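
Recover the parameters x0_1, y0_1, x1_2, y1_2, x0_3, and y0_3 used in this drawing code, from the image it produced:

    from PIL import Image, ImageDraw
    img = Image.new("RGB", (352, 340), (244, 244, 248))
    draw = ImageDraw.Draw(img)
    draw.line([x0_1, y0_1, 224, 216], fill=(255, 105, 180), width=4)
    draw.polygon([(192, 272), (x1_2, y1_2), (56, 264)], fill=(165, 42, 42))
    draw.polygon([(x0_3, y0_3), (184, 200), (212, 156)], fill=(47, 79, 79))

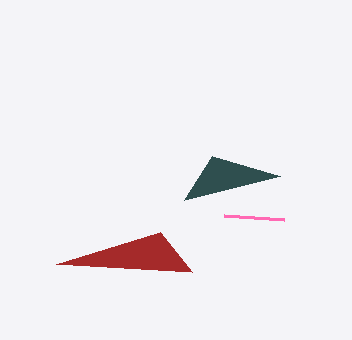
x0_1 = 284
y0_1 = 220
x1_2 = 160
y1_2 = 232
x0_3 = 280
y0_3 = 176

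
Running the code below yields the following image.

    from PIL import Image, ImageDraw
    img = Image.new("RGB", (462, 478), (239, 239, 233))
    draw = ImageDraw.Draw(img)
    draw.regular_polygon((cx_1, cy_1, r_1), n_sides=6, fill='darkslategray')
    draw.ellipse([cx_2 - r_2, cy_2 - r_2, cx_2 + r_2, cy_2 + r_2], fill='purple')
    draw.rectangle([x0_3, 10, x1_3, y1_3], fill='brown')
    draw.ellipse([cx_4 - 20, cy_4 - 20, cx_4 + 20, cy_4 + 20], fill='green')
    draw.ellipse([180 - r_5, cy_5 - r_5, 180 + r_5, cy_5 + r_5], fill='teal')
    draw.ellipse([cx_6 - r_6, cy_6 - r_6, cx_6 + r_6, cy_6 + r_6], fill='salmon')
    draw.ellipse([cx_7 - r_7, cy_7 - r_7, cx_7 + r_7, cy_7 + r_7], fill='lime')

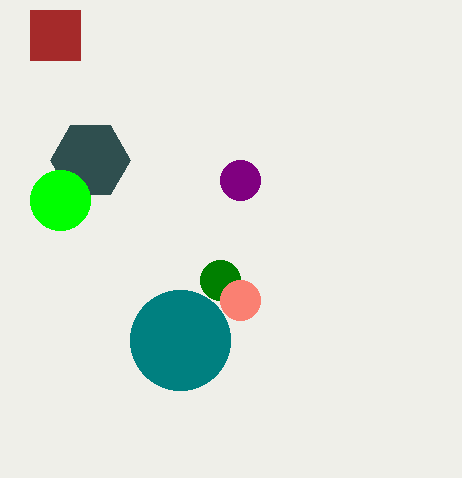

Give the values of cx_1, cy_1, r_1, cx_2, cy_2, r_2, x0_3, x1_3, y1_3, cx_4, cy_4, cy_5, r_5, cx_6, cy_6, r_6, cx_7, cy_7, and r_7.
cx_1 = 90
cy_1 = 160
r_1 = 40
cx_2 = 240
cy_2 = 180
r_2 = 20
x0_3 = 30
x1_3 = 80
y1_3 = 60
cx_4 = 220
cy_4 = 280
cy_5 = 340
r_5 = 50
cx_6 = 240
cy_6 = 300
r_6 = 20
cx_7 = 60
cy_7 = 200
r_7 = 30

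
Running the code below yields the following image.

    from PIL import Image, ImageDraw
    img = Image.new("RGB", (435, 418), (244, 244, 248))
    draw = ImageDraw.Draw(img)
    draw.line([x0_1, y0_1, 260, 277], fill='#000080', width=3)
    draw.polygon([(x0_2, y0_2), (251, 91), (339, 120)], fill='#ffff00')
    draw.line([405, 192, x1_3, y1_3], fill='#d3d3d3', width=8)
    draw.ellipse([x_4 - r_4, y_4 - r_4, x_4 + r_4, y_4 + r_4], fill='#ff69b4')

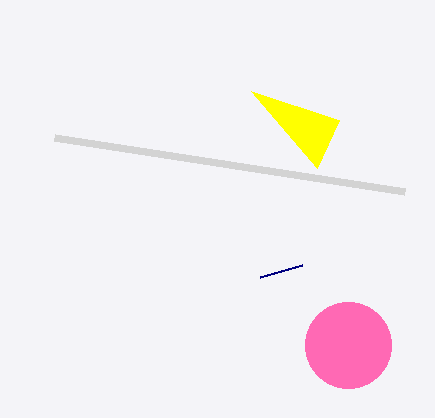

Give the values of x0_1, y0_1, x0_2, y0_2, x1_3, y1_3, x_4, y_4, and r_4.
x0_1 = 302
y0_1 = 265
x0_2 = 317
y0_2 = 168
x1_3 = 55
y1_3 = 138
x_4 = 348
y_4 = 345
r_4 = 43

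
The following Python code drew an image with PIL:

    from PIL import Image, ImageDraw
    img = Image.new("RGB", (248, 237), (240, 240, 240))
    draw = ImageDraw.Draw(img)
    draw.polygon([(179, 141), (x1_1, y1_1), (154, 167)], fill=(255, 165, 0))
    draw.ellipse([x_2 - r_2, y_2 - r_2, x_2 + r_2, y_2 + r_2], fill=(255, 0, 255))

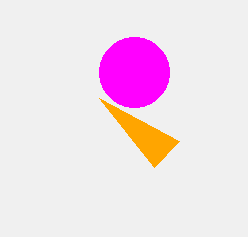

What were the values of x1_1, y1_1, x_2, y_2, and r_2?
x1_1 = 99, y1_1 = 98, x_2 = 134, y_2 = 72, r_2 = 35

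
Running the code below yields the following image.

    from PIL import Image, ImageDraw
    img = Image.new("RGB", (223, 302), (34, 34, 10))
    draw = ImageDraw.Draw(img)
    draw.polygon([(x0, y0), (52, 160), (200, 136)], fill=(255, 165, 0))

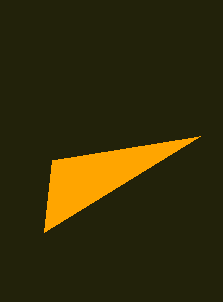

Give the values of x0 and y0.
x0 = 44
y0 = 232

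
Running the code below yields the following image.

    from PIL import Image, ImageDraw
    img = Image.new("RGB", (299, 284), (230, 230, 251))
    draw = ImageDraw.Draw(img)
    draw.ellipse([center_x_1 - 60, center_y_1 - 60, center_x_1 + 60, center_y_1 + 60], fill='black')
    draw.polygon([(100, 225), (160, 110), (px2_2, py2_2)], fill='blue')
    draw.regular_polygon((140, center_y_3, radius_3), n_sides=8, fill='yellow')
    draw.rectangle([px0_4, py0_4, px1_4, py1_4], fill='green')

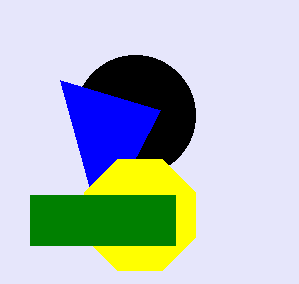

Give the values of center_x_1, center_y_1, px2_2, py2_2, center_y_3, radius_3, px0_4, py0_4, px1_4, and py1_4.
center_x_1 = 135; center_y_1 = 115; px2_2 = 60; py2_2 = 80; center_y_3 = 215; radius_3 = 60; px0_4 = 30; py0_4 = 195; px1_4 = 175; py1_4 = 245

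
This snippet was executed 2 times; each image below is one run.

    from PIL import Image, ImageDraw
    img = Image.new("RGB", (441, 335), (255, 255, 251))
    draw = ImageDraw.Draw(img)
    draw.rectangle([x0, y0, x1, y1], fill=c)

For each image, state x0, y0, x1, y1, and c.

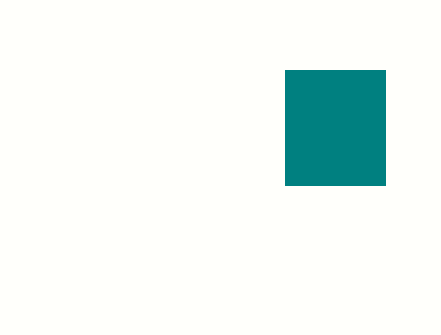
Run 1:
x0 = 285, y0 = 70, x1 = 385, y1 = 185, c = 'teal'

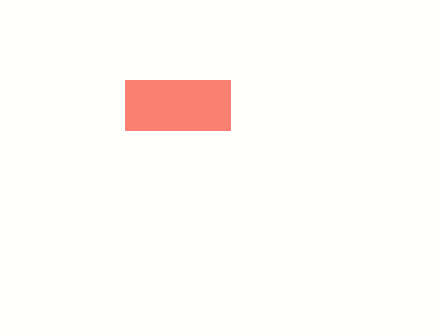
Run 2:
x0 = 125, y0 = 80, x1 = 230, y1 = 130, c = 'salmon'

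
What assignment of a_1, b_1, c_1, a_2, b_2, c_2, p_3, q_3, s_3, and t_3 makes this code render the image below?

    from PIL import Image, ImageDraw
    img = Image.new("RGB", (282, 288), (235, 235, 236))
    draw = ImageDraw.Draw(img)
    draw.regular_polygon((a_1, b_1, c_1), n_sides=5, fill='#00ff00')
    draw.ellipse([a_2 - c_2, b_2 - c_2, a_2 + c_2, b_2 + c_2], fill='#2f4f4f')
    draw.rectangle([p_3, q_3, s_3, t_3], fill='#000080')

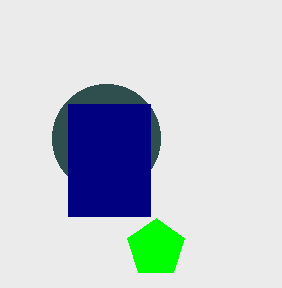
a_1 = 156, b_1 = 248, c_1 = 30, a_2 = 106, b_2 = 138, c_2 = 54, p_3 = 68, q_3 = 104, s_3 = 150, t_3 = 216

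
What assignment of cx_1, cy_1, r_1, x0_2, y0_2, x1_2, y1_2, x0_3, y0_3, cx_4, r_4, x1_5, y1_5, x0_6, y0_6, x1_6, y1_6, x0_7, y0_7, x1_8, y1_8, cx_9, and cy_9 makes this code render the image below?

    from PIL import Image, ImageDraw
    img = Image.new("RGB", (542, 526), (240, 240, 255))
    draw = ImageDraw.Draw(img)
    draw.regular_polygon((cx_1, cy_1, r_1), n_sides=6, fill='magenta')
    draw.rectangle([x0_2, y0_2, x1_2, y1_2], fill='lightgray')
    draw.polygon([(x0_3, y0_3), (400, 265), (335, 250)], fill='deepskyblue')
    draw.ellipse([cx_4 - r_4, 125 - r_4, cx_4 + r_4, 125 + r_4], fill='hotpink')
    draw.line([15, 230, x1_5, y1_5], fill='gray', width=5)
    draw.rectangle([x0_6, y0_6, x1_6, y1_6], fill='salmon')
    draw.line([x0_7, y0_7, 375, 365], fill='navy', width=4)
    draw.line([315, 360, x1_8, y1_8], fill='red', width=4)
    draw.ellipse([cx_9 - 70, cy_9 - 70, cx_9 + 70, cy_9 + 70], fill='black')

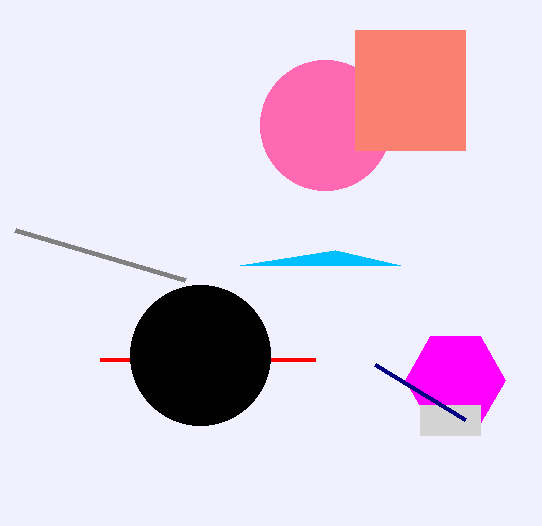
cx_1 = 455
cy_1 = 380
r_1 = 50
x0_2 = 420
y0_2 = 405
x1_2 = 480
y1_2 = 435
x0_3 = 240
y0_3 = 265
cx_4 = 325
r_4 = 65
x1_5 = 185
y1_5 = 280
x0_6 = 355
y0_6 = 30
x1_6 = 465
y1_6 = 150
x0_7 = 465
y0_7 = 420
x1_8 = 100
y1_8 = 360
cx_9 = 200
cy_9 = 355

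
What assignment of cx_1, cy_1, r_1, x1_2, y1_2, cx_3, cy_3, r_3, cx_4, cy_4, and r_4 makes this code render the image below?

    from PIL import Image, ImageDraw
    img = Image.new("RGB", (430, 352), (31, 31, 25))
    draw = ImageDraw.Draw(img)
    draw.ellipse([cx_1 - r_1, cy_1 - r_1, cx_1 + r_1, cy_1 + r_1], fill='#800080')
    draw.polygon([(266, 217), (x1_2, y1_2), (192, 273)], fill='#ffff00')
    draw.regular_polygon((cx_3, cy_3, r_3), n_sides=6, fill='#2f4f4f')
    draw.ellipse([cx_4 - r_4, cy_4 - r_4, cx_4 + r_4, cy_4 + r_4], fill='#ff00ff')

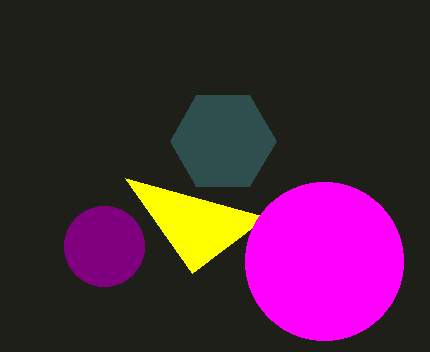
cx_1 = 104
cy_1 = 246
r_1 = 40
x1_2 = 125
y1_2 = 178
cx_3 = 223
cy_3 = 141
r_3 = 53
cx_4 = 324
cy_4 = 261
r_4 = 79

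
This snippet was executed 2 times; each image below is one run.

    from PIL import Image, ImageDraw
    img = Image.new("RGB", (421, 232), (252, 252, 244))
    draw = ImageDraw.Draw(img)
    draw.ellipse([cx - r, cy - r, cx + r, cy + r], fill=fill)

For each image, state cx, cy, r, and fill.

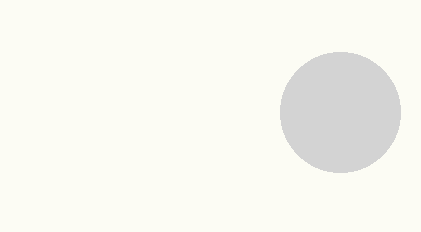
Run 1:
cx = 340
cy = 112
r = 60
fill = 'lightgray'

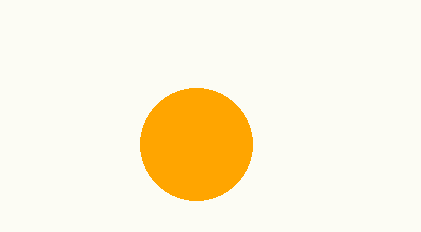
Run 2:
cx = 196, cy = 144, r = 56, fill = 'orange'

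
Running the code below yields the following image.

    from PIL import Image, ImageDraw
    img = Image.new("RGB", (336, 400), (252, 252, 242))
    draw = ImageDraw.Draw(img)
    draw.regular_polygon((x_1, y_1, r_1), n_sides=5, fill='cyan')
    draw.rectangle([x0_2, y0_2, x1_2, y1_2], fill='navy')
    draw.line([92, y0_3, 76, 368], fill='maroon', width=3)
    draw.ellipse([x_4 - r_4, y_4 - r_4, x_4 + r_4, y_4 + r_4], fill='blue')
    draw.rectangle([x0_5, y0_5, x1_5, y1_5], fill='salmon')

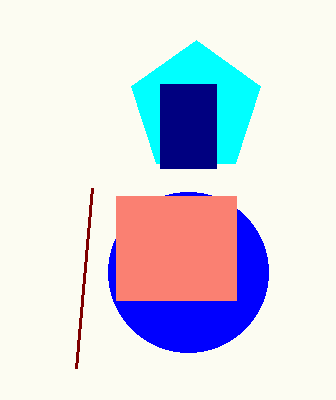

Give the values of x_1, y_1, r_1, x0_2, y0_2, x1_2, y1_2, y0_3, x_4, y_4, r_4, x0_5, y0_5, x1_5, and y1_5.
x_1 = 196; y_1 = 108; r_1 = 68; x0_2 = 160; y0_2 = 84; x1_2 = 216; y1_2 = 168; y0_3 = 188; x_4 = 188; y_4 = 272; r_4 = 80; x0_5 = 116; y0_5 = 196; x1_5 = 236; y1_5 = 300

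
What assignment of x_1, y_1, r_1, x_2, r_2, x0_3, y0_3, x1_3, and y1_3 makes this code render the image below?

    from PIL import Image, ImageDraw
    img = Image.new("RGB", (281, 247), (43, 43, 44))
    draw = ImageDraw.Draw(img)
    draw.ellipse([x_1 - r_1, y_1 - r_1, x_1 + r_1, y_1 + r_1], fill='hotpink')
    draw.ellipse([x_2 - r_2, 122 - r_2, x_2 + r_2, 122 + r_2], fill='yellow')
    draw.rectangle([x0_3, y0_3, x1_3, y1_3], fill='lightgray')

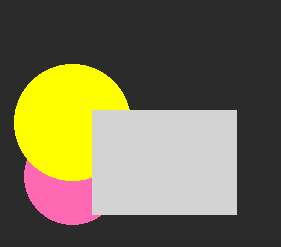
x_1 = 72; y_1 = 176; r_1 = 48; x_2 = 72; r_2 = 58; x0_3 = 92; y0_3 = 110; x1_3 = 236; y1_3 = 214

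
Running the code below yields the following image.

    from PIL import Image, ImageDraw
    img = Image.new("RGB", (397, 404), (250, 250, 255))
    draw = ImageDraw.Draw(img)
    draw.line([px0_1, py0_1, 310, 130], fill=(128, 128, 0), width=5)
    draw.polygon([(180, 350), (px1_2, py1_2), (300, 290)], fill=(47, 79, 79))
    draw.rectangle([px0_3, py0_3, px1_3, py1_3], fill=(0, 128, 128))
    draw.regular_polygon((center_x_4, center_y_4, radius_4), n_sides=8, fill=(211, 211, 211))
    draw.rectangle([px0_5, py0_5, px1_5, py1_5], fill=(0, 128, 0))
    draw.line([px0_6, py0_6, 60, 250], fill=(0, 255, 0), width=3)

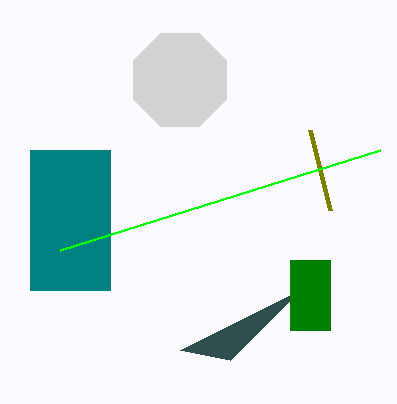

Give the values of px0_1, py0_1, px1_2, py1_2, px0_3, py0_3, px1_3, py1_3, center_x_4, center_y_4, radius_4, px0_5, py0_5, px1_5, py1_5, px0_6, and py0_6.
px0_1 = 330; py0_1 = 210; px1_2 = 230; py1_2 = 360; px0_3 = 30; py0_3 = 150; px1_3 = 110; py1_3 = 290; center_x_4 = 180; center_y_4 = 80; radius_4 = 50; px0_5 = 290; py0_5 = 260; px1_5 = 330; py1_5 = 330; px0_6 = 380; py0_6 = 150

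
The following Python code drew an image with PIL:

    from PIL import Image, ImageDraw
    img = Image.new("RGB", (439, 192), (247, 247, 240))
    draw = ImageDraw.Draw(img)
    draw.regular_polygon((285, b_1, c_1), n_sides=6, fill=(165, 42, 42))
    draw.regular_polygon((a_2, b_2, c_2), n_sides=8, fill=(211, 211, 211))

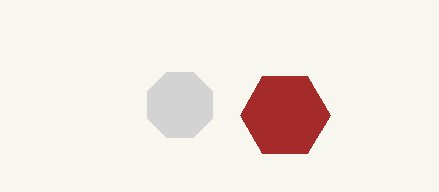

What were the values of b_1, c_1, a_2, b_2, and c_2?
b_1 = 115; c_1 = 45; a_2 = 180; b_2 = 105; c_2 = 35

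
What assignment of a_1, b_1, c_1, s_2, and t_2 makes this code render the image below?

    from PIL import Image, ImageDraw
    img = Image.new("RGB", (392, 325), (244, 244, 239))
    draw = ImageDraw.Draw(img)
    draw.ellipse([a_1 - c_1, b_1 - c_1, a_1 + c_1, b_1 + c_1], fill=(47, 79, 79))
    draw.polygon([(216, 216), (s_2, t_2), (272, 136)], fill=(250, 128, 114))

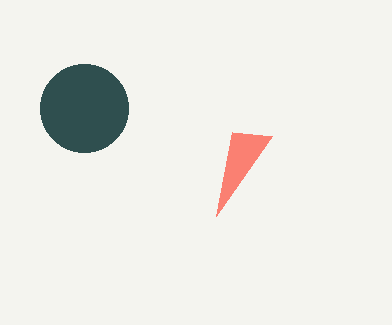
a_1 = 84
b_1 = 108
c_1 = 44
s_2 = 232
t_2 = 132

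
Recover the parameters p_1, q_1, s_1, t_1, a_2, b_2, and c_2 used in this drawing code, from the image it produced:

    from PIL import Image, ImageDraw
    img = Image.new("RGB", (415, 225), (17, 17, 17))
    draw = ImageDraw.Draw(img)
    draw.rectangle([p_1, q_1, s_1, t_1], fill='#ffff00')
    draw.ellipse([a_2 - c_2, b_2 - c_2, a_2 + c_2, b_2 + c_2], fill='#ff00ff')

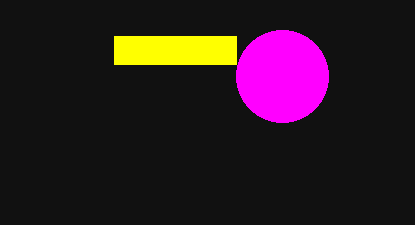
p_1 = 114, q_1 = 36, s_1 = 236, t_1 = 64, a_2 = 282, b_2 = 76, c_2 = 46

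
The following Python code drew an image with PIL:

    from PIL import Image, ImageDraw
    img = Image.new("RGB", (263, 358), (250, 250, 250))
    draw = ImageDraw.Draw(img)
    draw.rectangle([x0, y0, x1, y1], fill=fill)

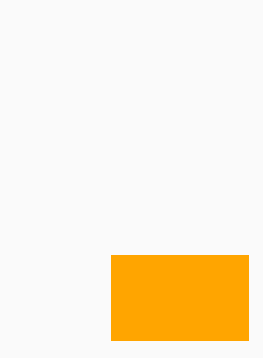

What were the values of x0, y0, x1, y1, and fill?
x0 = 111, y0 = 255, x1 = 248, y1 = 340, fill = 'orange'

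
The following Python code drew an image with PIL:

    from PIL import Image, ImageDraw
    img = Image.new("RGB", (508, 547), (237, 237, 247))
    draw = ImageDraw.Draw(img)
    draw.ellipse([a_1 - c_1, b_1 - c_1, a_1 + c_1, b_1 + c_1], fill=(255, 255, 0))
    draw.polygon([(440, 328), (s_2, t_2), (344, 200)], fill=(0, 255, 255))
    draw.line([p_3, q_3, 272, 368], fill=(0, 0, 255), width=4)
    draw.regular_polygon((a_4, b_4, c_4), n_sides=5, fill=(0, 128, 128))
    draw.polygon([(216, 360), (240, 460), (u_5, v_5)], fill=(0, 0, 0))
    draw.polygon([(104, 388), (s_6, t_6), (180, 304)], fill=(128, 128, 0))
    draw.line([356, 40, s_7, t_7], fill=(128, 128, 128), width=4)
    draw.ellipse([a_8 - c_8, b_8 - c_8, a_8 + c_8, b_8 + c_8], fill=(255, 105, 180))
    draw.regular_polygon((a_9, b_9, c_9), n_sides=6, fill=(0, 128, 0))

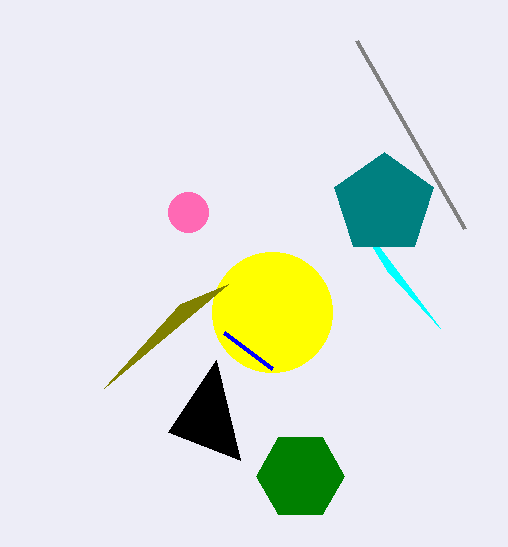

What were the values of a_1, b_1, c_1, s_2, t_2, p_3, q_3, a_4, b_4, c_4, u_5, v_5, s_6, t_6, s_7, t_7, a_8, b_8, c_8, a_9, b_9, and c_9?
a_1 = 272; b_1 = 312; c_1 = 60; s_2 = 388; t_2 = 272; p_3 = 224; q_3 = 332; a_4 = 384; b_4 = 204; c_4 = 52; u_5 = 168; v_5 = 432; s_6 = 228; t_6 = 284; s_7 = 464; t_7 = 228; a_8 = 188; b_8 = 212; c_8 = 20; a_9 = 300; b_9 = 476; c_9 = 44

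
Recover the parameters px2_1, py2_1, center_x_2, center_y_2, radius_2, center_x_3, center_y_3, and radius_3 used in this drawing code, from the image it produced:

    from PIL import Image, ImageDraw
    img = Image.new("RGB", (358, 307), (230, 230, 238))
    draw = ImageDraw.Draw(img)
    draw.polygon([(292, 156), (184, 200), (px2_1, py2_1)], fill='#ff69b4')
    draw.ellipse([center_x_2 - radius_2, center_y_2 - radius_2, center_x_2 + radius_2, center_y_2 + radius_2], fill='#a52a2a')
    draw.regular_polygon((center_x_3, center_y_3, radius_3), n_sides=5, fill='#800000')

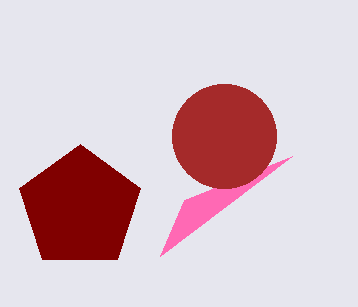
px2_1 = 160
py2_1 = 256
center_x_2 = 224
center_y_2 = 136
radius_2 = 52
center_x_3 = 80
center_y_3 = 208
radius_3 = 64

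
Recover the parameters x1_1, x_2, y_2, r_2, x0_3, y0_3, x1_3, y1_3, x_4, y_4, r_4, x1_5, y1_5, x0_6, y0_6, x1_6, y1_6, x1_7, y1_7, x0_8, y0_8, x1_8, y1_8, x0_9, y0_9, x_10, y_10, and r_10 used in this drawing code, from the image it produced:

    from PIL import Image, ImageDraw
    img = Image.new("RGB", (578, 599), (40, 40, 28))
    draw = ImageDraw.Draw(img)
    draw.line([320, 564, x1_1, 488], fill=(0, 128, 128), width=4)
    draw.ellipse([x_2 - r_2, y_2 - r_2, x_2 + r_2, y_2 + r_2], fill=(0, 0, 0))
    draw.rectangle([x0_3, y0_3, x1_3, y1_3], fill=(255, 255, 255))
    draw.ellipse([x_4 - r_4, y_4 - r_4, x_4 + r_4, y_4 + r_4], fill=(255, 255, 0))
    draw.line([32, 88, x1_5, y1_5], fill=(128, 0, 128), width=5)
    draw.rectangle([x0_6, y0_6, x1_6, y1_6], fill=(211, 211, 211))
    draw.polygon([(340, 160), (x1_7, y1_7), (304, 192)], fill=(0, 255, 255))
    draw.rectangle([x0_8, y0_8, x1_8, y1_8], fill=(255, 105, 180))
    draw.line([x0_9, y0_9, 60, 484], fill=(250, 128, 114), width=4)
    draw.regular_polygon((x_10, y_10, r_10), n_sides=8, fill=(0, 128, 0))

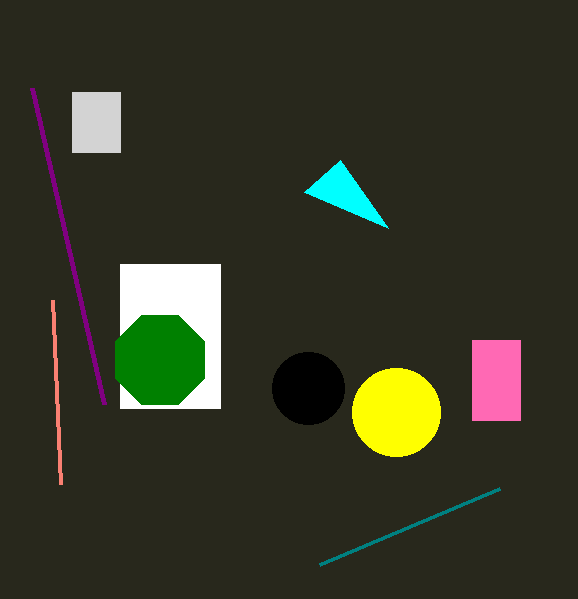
x1_1 = 500, x_2 = 308, y_2 = 388, r_2 = 36, x0_3 = 120, y0_3 = 264, x1_3 = 220, y1_3 = 408, x_4 = 396, y_4 = 412, r_4 = 44, x1_5 = 104, y1_5 = 404, x0_6 = 72, y0_6 = 92, x1_6 = 120, y1_6 = 152, x1_7 = 388, y1_7 = 228, x0_8 = 472, y0_8 = 340, x1_8 = 520, y1_8 = 420, x0_9 = 52, y0_9 = 300, x_10 = 160, y_10 = 360, r_10 = 48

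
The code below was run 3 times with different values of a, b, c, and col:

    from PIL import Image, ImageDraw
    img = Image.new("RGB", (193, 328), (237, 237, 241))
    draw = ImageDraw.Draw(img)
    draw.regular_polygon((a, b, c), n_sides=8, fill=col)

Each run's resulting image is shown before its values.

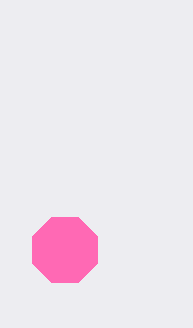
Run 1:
a = 65
b = 250
c = 35
col = 'hotpink'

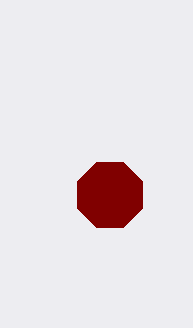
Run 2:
a = 110, b = 195, c = 35, col = 'maroon'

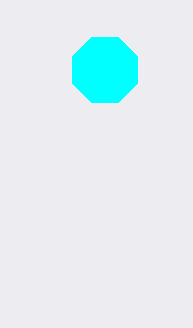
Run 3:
a = 105; b = 70; c = 35; col = 'cyan'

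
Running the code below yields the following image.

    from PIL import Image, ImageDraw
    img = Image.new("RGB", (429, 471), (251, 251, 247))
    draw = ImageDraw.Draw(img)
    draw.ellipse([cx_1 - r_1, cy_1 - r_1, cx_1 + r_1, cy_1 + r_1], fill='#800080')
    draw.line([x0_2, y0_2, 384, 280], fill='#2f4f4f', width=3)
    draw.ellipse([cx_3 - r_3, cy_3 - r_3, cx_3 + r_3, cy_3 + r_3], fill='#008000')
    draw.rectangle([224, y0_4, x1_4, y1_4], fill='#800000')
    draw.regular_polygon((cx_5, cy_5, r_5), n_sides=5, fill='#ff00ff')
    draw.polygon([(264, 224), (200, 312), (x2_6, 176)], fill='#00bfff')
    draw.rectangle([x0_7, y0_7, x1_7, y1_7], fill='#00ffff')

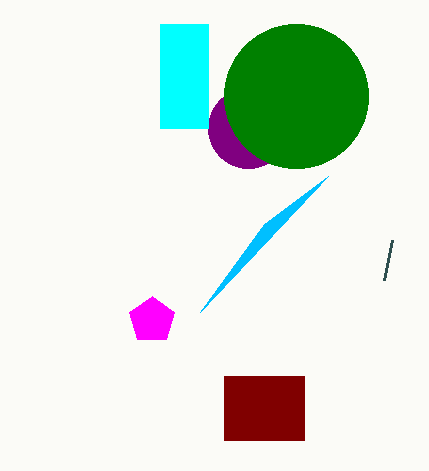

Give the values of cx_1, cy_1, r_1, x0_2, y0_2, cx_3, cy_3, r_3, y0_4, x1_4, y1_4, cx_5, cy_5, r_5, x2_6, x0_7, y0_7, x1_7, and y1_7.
cx_1 = 248
cy_1 = 128
r_1 = 40
x0_2 = 392
y0_2 = 240
cx_3 = 296
cy_3 = 96
r_3 = 72
y0_4 = 376
x1_4 = 304
y1_4 = 440
cx_5 = 152
cy_5 = 320
r_5 = 24
x2_6 = 328
x0_7 = 160
y0_7 = 24
x1_7 = 208
y1_7 = 128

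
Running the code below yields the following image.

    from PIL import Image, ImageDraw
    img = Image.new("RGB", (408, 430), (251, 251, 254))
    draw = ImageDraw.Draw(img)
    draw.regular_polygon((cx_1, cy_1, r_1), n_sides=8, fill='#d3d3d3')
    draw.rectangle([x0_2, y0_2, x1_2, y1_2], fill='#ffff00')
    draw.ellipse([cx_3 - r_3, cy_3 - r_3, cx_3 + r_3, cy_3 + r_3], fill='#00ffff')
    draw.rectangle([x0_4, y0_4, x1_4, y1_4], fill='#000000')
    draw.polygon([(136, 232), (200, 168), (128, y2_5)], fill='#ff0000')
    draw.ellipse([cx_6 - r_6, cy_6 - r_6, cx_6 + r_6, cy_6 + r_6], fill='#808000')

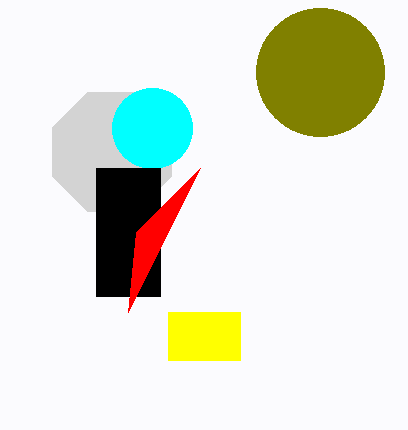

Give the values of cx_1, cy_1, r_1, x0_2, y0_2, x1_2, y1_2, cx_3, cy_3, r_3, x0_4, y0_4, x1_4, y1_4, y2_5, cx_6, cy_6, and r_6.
cx_1 = 112
cy_1 = 152
r_1 = 64
x0_2 = 168
y0_2 = 312
x1_2 = 240
y1_2 = 360
cx_3 = 152
cy_3 = 128
r_3 = 40
x0_4 = 96
y0_4 = 168
x1_4 = 160
y1_4 = 296
y2_5 = 312
cx_6 = 320
cy_6 = 72
r_6 = 64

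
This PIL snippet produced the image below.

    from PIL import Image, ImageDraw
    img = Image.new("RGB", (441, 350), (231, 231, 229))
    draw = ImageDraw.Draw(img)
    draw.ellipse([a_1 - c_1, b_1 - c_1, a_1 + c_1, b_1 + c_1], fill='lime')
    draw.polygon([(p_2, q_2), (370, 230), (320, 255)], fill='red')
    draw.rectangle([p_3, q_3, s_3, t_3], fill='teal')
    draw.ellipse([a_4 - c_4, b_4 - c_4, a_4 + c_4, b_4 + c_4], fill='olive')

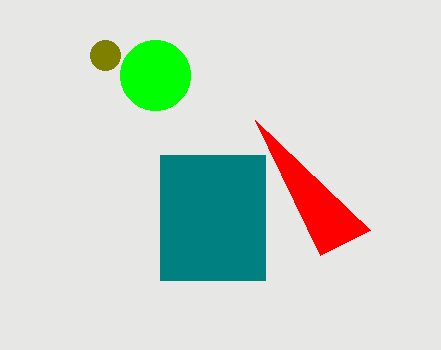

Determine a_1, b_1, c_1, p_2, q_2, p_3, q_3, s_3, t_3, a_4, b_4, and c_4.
a_1 = 155, b_1 = 75, c_1 = 35, p_2 = 255, q_2 = 120, p_3 = 160, q_3 = 155, s_3 = 265, t_3 = 280, a_4 = 105, b_4 = 55, c_4 = 15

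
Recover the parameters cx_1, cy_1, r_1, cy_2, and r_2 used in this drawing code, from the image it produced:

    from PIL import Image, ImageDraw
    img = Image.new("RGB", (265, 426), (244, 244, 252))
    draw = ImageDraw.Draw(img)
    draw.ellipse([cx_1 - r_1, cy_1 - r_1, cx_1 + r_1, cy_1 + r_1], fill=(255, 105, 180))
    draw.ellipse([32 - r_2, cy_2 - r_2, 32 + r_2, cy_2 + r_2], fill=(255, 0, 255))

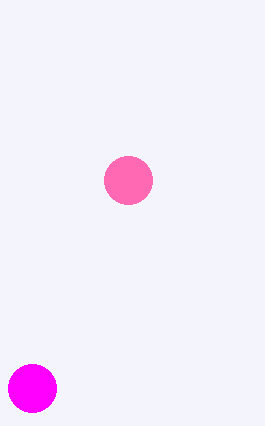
cx_1 = 128; cy_1 = 180; r_1 = 24; cy_2 = 388; r_2 = 24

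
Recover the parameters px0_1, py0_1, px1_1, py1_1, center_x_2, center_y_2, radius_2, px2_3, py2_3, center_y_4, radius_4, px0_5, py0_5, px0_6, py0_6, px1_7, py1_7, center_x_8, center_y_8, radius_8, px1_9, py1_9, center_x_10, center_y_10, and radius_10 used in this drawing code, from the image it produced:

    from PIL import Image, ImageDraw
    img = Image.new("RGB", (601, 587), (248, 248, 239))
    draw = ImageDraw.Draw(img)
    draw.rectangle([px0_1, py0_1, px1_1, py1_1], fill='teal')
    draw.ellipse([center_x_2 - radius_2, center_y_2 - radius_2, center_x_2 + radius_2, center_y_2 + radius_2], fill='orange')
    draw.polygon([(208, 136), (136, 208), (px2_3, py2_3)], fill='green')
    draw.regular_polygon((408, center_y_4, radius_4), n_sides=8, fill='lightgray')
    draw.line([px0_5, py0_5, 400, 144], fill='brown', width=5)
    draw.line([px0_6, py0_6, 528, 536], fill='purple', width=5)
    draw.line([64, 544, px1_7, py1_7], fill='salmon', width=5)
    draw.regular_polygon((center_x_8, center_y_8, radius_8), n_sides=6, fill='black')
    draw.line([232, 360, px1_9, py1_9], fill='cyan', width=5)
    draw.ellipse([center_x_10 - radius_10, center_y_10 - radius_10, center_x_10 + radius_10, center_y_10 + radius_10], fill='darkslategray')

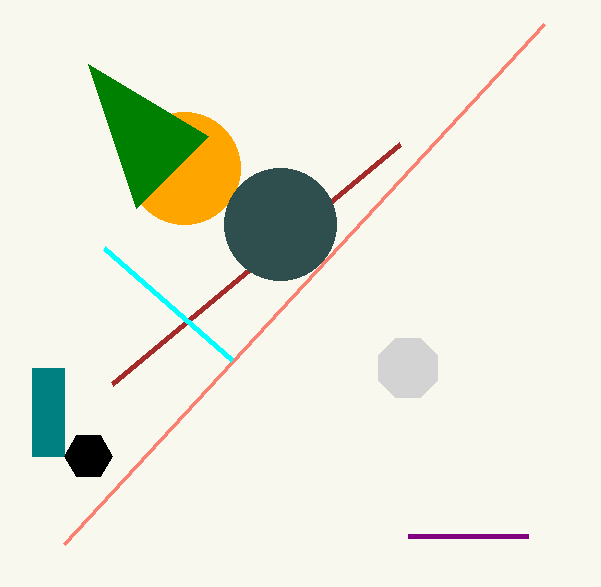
px0_1 = 32; py0_1 = 368; px1_1 = 64; py1_1 = 456; center_x_2 = 184; center_y_2 = 168; radius_2 = 56; px2_3 = 88; py2_3 = 64; center_y_4 = 368; radius_4 = 32; px0_5 = 112; py0_5 = 384; px0_6 = 408; py0_6 = 536; px1_7 = 544; py1_7 = 24; center_x_8 = 88; center_y_8 = 456; radius_8 = 24; px1_9 = 104; py1_9 = 248; center_x_10 = 280; center_y_10 = 224; radius_10 = 56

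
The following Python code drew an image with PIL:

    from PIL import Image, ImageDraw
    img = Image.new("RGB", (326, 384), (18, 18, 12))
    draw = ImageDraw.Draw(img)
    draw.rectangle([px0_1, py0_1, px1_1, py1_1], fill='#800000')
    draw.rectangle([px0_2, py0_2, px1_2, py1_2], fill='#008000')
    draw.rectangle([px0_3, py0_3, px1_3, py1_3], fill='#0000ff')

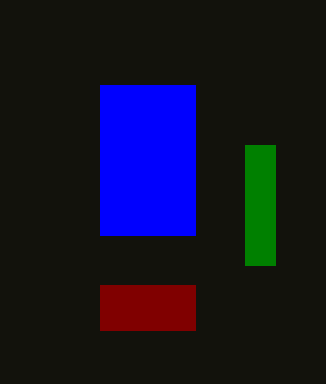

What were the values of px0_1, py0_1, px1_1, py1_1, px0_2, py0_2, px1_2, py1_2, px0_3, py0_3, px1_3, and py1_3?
px0_1 = 100
py0_1 = 285
px1_1 = 195
py1_1 = 330
px0_2 = 245
py0_2 = 145
px1_2 = 275
py1_2 = 265
px0_3 = 100
py0_3 = 85
px1_3 = 195
py1_3 = 235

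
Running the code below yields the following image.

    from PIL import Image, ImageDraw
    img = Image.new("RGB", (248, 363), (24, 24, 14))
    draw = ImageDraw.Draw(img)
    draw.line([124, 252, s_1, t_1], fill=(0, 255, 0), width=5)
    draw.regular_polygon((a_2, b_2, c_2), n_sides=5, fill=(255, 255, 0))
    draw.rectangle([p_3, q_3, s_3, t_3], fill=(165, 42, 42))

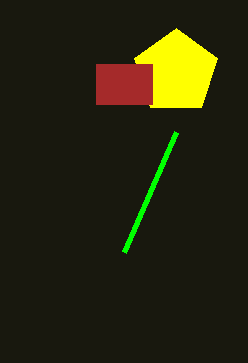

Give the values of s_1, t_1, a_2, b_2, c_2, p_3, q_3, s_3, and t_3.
s_1 = 176; t_1 = 132; a_2 = 176; b_2 = 72; c_2 = 44; p_3 = 96; q_3 = 64; s_3 = 152; t_3 = 104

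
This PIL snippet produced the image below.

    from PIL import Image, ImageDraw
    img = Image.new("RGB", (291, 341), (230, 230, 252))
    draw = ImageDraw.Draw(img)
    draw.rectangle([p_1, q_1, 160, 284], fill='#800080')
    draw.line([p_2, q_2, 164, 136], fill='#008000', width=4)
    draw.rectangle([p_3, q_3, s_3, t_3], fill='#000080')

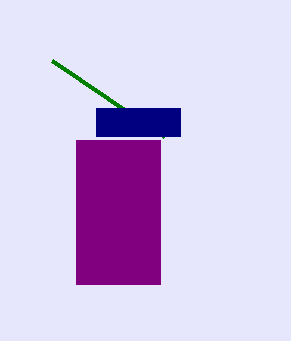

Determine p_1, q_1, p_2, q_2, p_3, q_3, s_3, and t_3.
p_1 = 76
q_1 = 140
p_2 = 52
q_2 = 60
p_3 = 96
q_3 = 108
s_3 = 180
t_3 = 136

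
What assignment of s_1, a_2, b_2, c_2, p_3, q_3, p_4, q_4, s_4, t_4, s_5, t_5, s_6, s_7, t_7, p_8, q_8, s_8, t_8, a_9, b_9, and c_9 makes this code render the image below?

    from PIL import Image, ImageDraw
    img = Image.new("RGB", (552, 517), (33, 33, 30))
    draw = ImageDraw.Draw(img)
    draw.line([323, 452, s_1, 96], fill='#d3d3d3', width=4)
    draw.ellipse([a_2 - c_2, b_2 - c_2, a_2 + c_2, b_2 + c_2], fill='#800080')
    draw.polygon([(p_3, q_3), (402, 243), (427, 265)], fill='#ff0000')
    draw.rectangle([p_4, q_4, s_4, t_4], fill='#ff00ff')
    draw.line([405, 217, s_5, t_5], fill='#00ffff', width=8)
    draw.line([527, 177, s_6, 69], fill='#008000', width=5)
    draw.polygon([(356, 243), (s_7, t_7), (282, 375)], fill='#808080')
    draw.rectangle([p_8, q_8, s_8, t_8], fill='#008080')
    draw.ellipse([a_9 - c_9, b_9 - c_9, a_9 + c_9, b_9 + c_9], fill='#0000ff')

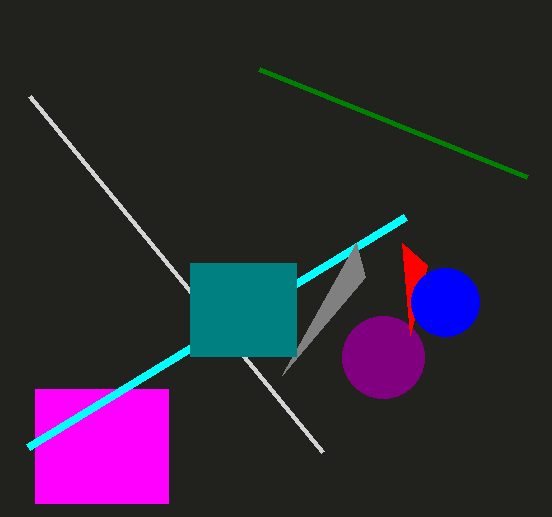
s_1 = 30; a_2 = 383; b_2 = 357; c_2 = 41; p_3 = 410; q_3 = 335; p_4 = 35; q_4 = 389; s_4 = 168; t_4 = 503; s_5 = 28; t_5 = 447; s_6 = 259; s_7 = 365; t_7 = 277; p_8 = 190; q_8 = 263; s_8 = 296; t_8 = 356; a_9 = 445; b_9 = 302; c_9 = 34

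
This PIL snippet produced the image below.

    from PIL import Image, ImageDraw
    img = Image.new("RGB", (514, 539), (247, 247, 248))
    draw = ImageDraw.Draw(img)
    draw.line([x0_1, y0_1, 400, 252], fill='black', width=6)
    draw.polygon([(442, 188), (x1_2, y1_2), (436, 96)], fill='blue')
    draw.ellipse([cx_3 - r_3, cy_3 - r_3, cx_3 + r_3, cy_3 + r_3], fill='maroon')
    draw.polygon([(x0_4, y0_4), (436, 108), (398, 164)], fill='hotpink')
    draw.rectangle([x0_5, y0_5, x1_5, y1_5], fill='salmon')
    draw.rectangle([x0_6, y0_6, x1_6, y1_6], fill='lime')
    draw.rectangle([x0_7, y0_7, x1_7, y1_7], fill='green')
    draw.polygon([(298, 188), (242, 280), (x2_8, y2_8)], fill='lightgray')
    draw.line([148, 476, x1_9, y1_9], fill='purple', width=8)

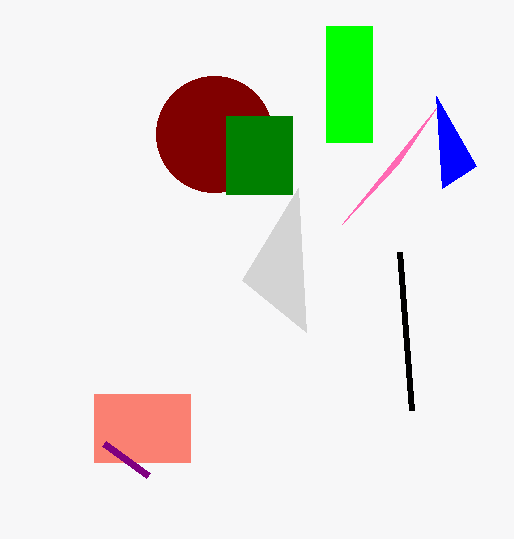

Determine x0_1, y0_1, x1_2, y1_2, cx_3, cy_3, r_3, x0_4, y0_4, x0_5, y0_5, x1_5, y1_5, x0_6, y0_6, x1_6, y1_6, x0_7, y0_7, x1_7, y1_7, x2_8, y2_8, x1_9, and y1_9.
x0_1 = 412; y0_1 = 410; x1_2 = 476; y1_2 = 166; cx_3 = 214; cy_3 = 134; r_3 = 58; x0_4 = 342; y0_4 = 224; x0_5 = 94; y0_5 = 394; x1_5 = 190; y1_5 = 462; x0_6 = 326; y0_6 = 26; x1_6 = 372; y1_6 = 142; x0_7 = 226; y0_7 = 116; x1_7 = 292; y1_7 = 194; x2_8 = 306; y2_8 = 332; x1_9 = 104; y1_9 = 444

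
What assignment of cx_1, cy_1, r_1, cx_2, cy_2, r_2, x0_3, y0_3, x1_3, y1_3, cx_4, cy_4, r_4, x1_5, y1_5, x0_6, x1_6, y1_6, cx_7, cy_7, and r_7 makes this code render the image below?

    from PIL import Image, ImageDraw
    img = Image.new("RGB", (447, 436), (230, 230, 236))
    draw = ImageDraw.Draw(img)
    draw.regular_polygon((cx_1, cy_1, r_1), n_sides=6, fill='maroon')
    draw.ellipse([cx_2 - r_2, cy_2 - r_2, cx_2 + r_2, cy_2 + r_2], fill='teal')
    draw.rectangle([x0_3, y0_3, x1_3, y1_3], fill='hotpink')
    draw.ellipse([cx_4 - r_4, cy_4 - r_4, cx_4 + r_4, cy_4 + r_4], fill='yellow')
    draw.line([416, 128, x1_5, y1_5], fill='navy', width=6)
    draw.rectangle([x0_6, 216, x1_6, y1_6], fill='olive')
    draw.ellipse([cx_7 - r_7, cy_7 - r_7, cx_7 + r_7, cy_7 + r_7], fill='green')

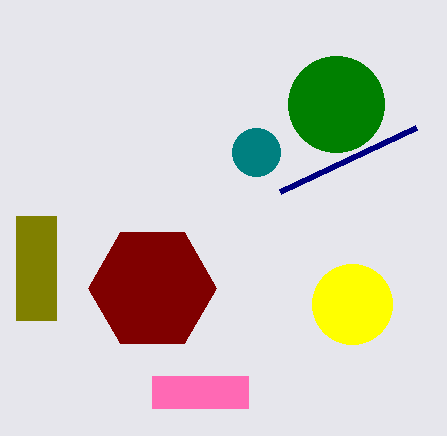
cx_1 = 152, cy_1 = 288, r_1 = 64, cx_2 = 256, cy_2 = 152, r_2 = 24, x0_3 = 152, y0_3 = 376, x1_3 = 248, y1_3 = 408, cx_4 = 352, cy_4 = 304, r_4 = 40, x1_5 = 280, y1_5 = 192, x0_6 = 16, x1_6 = 56, y1_6 = 320, cx_7 = 336, cy_7 = 104, r_7 = 48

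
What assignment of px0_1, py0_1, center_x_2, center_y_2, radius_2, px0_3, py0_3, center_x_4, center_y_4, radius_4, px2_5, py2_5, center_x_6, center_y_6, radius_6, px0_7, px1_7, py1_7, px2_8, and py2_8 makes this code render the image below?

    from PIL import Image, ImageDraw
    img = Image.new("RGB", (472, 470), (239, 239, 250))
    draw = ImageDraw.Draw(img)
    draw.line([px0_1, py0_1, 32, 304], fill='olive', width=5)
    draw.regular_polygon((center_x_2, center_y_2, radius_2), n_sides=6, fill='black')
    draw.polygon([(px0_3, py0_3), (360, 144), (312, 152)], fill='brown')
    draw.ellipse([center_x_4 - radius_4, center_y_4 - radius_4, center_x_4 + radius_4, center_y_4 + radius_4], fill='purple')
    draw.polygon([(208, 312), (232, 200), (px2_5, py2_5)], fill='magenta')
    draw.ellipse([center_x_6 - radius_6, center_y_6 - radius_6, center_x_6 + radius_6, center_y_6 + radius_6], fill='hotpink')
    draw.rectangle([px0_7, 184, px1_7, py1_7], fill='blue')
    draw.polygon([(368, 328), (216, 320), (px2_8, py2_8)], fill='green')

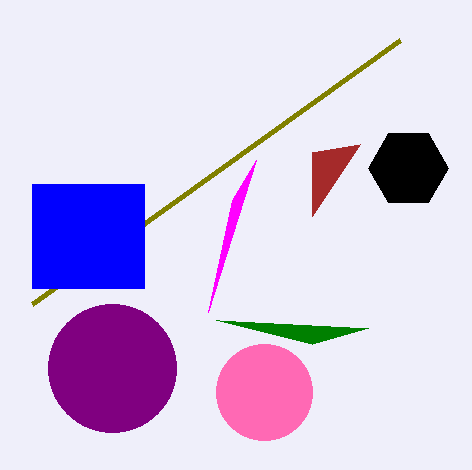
px0_1 = 400; py0_1 = 40; center_x_2 = 408; center_y_2 = 168; radius_2 = 40; px0_3 = 312; py0_3 = 216; center_x_4 = 112; center_y_4 = 368; radius_4 = 64; px2_5 = 256; py2_5 = 160; center_x_6 = 264; center_y_6 = 392; radius_6 = 48; px0_7 = 32; px1_7 = 144; py1_7 = 288; px2_8 = 312; py2_8 = 344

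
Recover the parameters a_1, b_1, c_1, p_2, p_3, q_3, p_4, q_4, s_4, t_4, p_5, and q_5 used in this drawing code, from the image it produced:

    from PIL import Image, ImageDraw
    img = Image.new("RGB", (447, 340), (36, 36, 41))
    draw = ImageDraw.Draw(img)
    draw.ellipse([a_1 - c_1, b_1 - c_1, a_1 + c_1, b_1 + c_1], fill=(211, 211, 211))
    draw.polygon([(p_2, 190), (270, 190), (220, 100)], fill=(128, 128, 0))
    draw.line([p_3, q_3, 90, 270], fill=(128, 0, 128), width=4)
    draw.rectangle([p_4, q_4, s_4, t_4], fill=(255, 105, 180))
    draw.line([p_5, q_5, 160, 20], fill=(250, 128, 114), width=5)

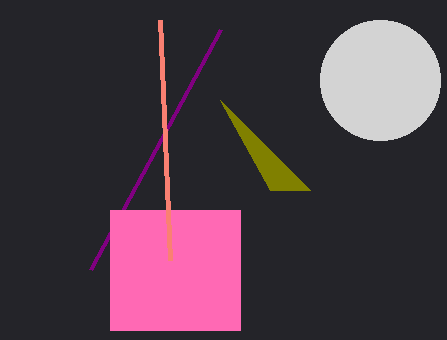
a_1 = 380, b_1 = 80, c_1 = 60, p_2 = 310, p_3 = 220, q_3 = 30, p_4 = 110, q_4 = 210, s_4 = 240, t_4 = 330, p_5 = 170, q_5 = 260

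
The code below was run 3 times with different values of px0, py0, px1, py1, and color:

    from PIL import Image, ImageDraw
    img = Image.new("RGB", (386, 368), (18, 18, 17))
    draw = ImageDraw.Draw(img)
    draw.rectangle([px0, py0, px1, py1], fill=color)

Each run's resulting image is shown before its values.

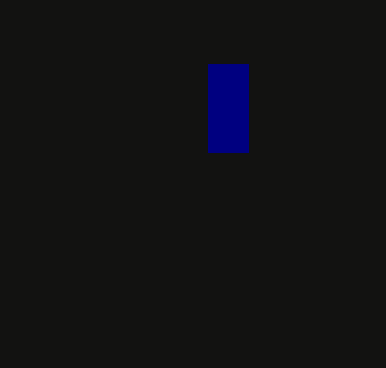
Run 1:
px0 = 208
py0 = 64
px1 = 248
py1 = 152
color = 'navy'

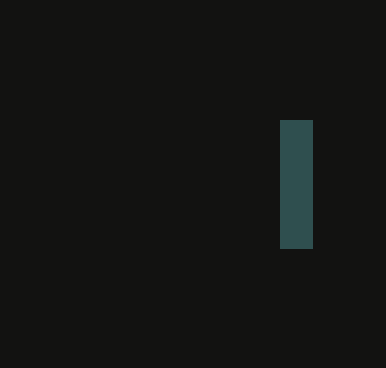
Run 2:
px0 = 280
py0 = 120
px1 = 312
py1 = 248
color = 'darkslategray'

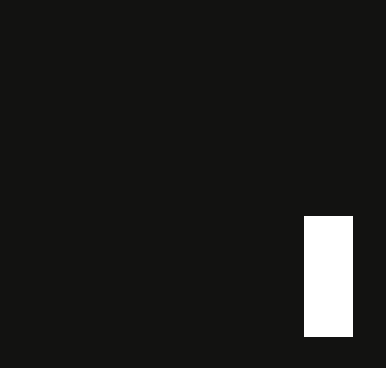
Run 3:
px0 = 304, py0 = 216, px1 = 352, py1 = 336, color = 'white'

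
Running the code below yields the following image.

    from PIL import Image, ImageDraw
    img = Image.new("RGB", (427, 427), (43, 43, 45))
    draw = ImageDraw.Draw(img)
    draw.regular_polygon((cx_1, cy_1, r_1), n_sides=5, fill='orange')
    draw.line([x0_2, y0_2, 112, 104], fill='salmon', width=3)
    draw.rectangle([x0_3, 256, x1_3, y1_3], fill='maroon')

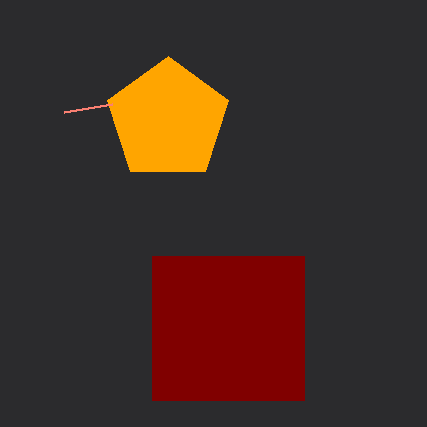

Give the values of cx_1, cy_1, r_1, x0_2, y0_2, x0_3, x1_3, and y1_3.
cx_1 = 168; cy_1 = 120; r_1 = 64; x0_2 = 64; y0_2 = 112; x0_3 = 152; x1_3 = 304; y1_3 = 400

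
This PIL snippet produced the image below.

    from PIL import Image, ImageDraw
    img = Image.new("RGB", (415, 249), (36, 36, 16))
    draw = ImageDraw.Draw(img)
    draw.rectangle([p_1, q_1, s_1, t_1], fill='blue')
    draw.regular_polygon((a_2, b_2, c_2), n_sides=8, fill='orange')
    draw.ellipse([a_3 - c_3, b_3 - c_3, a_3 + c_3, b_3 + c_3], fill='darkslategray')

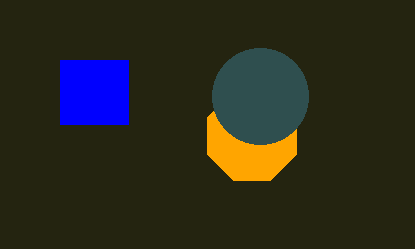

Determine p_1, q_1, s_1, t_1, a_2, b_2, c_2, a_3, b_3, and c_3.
p_1 = 60
q_1 = 60
s_1 = 128
t_1 = 124
a_2 = 252
b_2 = 136
c_2 = 48
a_3 = 260
b_3 = 96
c_3 = 48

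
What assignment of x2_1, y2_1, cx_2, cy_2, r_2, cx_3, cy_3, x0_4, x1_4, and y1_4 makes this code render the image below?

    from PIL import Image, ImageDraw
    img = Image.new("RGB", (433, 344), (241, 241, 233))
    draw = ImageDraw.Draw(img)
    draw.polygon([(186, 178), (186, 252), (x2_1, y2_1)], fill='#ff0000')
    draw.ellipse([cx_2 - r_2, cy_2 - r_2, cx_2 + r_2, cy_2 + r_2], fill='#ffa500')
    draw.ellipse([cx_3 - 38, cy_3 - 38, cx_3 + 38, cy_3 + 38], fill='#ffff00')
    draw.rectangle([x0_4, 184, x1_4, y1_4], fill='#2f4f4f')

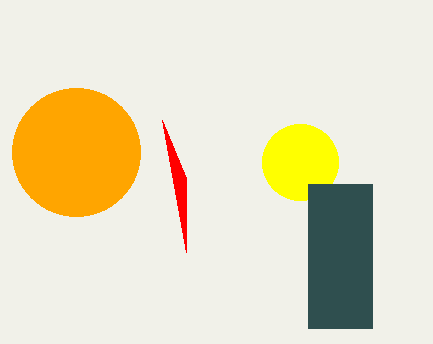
x2_1 = 162
y2_1 = 120
cx_2 = 76
cy_2 = 152
r_2 = 64
cx_3 = 300
cy_3 = 162
x0_4 = 308
x1_4 = 372
y1_4 = 328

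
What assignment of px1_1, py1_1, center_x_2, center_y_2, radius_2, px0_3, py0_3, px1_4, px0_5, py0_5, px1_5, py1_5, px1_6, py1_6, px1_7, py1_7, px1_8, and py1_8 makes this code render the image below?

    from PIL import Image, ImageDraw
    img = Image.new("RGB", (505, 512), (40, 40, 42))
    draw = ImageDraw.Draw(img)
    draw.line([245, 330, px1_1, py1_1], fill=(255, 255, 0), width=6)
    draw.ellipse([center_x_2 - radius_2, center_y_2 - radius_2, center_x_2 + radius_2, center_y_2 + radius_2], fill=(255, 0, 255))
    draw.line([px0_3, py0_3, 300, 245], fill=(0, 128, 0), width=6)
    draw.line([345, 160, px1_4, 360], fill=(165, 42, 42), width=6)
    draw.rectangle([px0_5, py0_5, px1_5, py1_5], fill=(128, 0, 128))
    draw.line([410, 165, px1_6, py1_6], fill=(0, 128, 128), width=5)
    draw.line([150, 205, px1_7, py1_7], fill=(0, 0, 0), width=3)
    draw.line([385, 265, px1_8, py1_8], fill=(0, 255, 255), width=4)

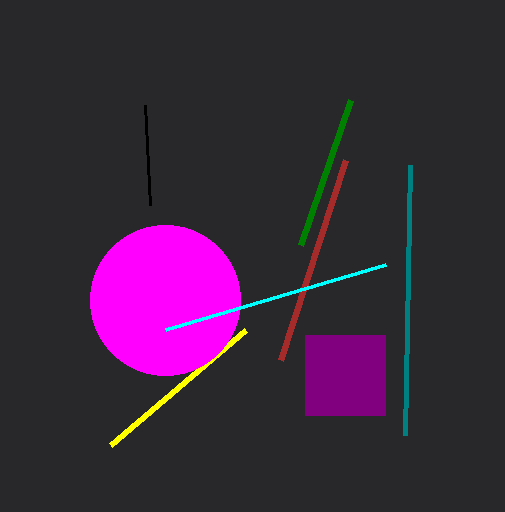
px1_1 = 110
py1_1 = 445
center_x_2 = 165
center_y_2 = 300
radius_2 = 75
px0_3 = 350
py0_3 = 100
px1_4 = 280
px0_5 = 305
py0_5 = 335
px1_5 = 385
py1_5 = 415
px1_6 = 405
py1_6 = 435
px1_7 = 145
py1_7 = 105
px1_8 = 165
py1_8 = 330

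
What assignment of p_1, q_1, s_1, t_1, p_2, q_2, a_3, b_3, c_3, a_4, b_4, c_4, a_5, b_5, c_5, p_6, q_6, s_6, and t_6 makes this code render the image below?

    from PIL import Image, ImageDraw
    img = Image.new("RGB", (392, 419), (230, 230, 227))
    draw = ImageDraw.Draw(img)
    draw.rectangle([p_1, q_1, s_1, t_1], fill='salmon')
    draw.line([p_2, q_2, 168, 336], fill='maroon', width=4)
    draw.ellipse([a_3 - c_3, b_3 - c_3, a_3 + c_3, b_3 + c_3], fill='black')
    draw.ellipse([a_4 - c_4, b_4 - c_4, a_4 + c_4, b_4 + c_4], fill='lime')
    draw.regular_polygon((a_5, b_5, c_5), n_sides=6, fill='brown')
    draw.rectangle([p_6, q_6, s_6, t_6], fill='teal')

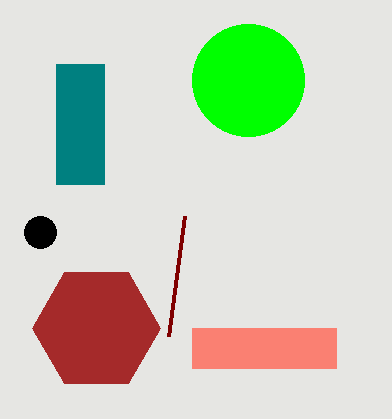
p_1 = 192
q_1 = 328
s_1 = 336
t_1 = 368
p_2 = 184
q_2 = 216
a_3 = 40
b_3 = 232
c_3 = 16
a_4 = 248
b_4 = 80
c_4 = 56
a_5 = 96
b_5 = 328
c_5 = 64
p_6 = 56
q_6 = 64
s_6 = 104
t_6 = 184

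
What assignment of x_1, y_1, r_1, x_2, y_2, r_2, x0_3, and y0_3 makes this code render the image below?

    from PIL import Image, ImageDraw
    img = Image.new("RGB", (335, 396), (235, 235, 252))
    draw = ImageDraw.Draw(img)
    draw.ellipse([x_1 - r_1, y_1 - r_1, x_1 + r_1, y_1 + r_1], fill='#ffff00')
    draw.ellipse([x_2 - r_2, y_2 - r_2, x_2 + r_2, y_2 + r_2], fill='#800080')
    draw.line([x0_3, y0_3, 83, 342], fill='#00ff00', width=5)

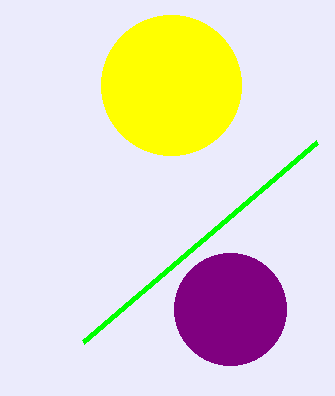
x_1 = 171; y_1 = 85; r_1 = 70; x_2 = 230; y_2 = 309; r_2 = 56; x0_3 = 317; y0_3 = 142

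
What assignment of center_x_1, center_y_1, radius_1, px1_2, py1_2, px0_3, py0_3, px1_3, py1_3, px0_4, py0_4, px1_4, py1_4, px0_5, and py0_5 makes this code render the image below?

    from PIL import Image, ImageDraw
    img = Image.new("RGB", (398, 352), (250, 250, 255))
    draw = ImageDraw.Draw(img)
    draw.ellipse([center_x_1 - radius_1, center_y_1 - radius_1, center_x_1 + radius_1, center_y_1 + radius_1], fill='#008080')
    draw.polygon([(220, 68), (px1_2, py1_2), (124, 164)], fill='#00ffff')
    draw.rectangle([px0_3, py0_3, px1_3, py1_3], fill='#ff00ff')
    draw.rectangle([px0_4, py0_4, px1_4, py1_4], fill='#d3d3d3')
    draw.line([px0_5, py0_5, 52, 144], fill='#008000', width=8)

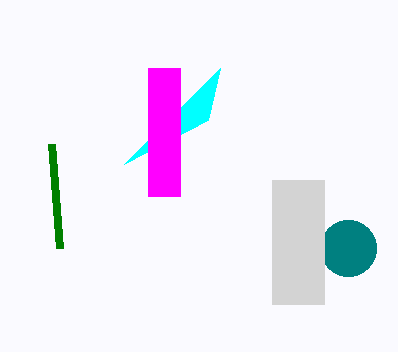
center_x_1 = 348
center_y_1 = 248
radius_1 = 28
px1_2 = 208
py1_2 = 120
px0_3 = 148
py0_3 = 68
px1_3 = 180
py1_3 = 196
px0_4 = 272
py0_4 = 180
px1_4 = 324
py1_4 = 304
px0_5 = 60
py0_5 = 248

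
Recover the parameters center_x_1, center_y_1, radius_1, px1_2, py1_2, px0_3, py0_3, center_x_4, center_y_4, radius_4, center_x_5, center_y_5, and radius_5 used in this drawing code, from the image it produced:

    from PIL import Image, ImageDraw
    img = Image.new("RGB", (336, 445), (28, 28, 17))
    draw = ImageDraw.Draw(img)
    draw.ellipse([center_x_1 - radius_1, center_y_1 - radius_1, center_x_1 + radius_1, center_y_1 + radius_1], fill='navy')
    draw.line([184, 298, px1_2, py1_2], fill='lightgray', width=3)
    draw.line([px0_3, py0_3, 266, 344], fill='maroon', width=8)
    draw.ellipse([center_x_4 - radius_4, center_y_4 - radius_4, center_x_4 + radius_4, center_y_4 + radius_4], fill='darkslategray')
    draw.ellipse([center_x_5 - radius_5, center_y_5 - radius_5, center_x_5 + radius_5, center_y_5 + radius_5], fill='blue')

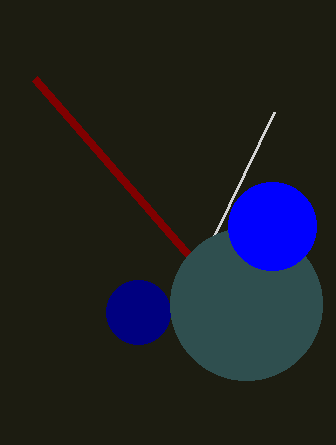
center_x_1 = 138; center_y_1 = 312; radius_1 = 32; px1_2 = 274; py1_2 = 112; px0_3 = 34; py0_3 = 78; center_x_4 = 246; center_y_4 = 304; radius_4 = 76; center_x_5 = 272; center_y_5 = 226; radius_5 = 44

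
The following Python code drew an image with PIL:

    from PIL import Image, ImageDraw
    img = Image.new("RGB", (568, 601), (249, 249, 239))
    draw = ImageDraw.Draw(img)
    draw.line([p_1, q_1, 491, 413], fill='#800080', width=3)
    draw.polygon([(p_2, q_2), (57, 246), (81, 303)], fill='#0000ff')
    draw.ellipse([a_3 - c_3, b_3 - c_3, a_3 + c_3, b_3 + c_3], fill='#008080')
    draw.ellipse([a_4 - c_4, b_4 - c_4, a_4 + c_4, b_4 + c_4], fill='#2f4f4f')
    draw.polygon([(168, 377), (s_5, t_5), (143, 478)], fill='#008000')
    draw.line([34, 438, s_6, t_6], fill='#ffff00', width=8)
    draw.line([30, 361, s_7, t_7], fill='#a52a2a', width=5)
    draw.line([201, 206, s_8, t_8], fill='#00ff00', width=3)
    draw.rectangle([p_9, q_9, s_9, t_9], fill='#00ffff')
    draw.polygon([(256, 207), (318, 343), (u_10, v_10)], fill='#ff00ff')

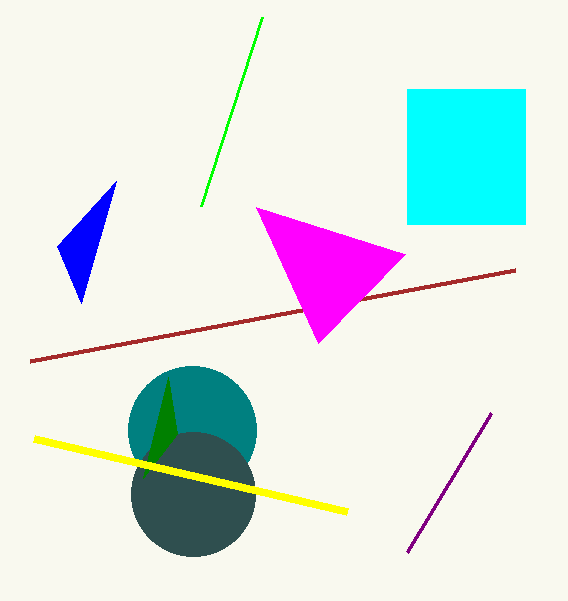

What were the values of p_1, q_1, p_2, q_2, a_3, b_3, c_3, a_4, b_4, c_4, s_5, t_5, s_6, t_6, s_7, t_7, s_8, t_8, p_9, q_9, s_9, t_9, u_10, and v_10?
p_1 = 407; q_1 = 552; p_2 = 116; q_2 = 181; a_3 = 192; b_3 = 430; c_3 = 64; a_4 = 193; b_4 = 494; c_4 = 62; s_5 = 177; t_5 = 434; s_6 = 347; t_6 = 511; s_7 = 515; t_7 = 270; s_8 = 262; t_8 = 17; p_9 = 407; q_9 = 89; s_9 = 525; t_9 = 224; u_10 = 405; v_10 = 254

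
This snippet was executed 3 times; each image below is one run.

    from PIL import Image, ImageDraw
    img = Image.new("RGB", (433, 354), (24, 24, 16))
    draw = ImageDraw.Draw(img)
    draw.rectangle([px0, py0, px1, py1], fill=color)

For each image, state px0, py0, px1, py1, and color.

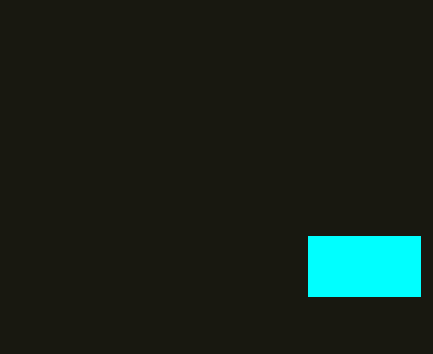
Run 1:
px0 = 308; py0 = 236; px1 = 420; py1 = 296; color = 'cyan'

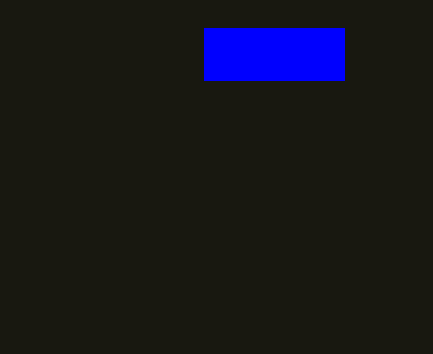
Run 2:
px0 = 204, py0 = 28, px1 = 344, py1 = 80, color = 'blue'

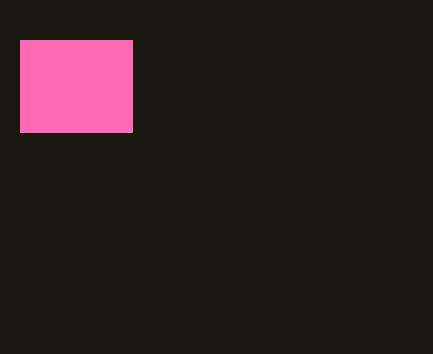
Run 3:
px0 = 20, py0 = 40, px1 = 132, py1 = 132, color = 'hotpink'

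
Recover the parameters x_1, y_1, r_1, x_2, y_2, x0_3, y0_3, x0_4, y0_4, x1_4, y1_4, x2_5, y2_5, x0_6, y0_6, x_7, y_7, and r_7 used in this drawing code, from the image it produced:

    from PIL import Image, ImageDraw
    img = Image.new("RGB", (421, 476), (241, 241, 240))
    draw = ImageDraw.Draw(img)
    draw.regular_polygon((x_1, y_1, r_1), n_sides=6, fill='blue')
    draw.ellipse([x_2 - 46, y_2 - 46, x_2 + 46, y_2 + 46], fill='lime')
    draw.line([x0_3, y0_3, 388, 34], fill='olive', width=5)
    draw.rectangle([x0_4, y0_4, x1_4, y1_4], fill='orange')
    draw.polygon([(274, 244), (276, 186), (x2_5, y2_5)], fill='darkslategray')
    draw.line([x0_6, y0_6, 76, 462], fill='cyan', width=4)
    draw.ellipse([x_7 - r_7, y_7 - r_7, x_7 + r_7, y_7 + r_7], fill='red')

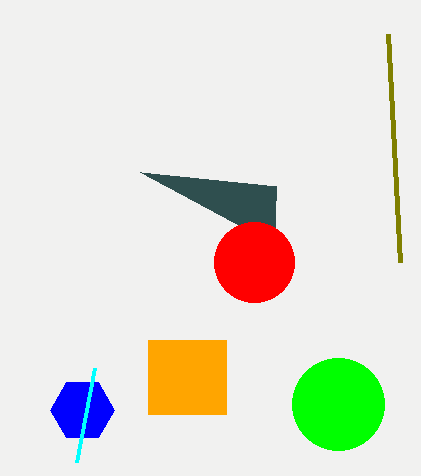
x_1 = 82
y_1 = 410
r_1 = 32
x_2 = 338
y_2 = 404
x0_3 = 400
y0_3 = 262
x0_4 = 148
y0_4 = 340
x1_4 = 226
y1_4 = 414
x2_5 = 140
y2_5 = 172
x0_6 = 94
y0_6 = 368
x_7 = 254
y_7 = 262
r_7 = 40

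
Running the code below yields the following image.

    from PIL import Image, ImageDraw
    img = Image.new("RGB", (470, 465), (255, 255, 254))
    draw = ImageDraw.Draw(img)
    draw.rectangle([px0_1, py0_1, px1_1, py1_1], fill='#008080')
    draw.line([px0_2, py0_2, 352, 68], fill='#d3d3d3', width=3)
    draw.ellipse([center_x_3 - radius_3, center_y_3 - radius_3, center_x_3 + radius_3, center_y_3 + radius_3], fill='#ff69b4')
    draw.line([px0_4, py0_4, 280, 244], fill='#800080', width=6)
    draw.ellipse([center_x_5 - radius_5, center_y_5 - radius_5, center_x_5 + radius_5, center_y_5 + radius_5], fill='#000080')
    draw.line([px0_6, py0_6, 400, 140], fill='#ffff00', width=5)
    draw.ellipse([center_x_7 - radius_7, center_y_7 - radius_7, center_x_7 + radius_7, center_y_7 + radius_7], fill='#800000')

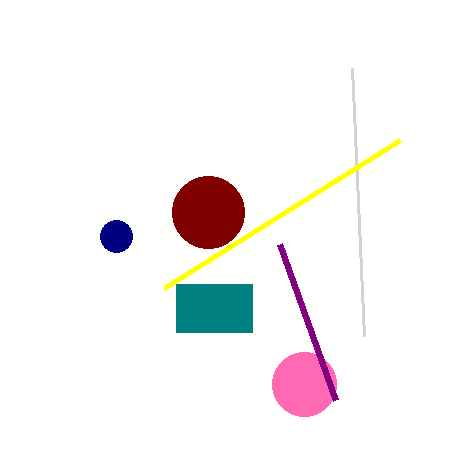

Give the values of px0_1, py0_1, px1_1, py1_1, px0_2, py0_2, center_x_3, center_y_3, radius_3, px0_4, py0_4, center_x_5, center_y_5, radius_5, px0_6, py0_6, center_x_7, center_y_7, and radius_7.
px0_1 = 176
py0_1 = 284
px1_1 = 252
py1_1 = 332
px0_2 = 364
py0_2 = 336
center_x_3 = 304
center_y_3 = 384
radius_3 = 32
px0_4 = 336
py0_4 = 400
center_x_5 = 116
center_y_5 = 236
radius_5 = 16
px0_6 = 164
py0_6 = 288
center_x_7 = 208
center_y_7 = 212
radius_7 = 36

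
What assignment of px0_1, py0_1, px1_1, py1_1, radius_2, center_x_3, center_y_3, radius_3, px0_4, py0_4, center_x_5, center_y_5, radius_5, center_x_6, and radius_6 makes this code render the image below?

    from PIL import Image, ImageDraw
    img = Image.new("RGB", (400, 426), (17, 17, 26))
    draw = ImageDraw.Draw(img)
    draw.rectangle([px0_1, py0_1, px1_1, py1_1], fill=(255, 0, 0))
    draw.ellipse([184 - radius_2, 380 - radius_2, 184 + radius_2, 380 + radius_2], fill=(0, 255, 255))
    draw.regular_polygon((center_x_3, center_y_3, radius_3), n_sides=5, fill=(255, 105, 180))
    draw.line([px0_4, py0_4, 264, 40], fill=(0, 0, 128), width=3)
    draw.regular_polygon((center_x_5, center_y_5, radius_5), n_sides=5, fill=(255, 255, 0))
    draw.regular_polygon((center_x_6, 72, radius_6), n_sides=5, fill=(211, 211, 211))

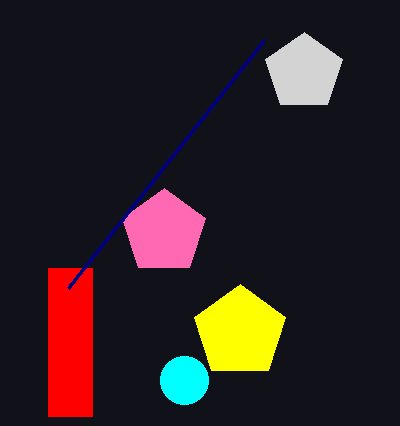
px0_1 = 48; py0_1 = 268; px1_1 = 92; py1_1 = 416; radius_2 = 24; center_x_3 = 164; center_y_3 = 232; radius_3 = 44; px0_4 = 68; py0_4 = 288; center_x_5 = 240; center_y_5 = 332; radius_5 = 48; center_x_6 = 304; radius_6 = 40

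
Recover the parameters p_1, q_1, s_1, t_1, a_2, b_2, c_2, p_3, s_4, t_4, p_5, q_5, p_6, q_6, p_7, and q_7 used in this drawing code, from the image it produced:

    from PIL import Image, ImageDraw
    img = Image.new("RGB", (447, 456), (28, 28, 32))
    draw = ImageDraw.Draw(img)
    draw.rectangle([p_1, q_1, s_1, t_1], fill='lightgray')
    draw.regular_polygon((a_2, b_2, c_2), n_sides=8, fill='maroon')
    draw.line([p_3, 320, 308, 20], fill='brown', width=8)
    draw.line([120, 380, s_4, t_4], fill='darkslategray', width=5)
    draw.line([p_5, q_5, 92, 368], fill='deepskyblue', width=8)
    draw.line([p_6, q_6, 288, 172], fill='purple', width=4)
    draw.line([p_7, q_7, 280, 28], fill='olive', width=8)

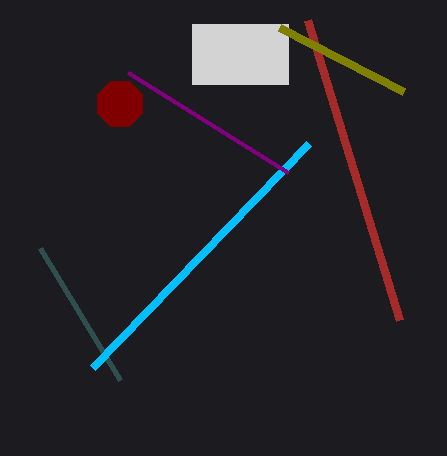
p_1 = 192
q_1 = 24
s_1 = 288
t_1 = 84
a_2 = 120
b_2 = 104
c_2 = 24
p_3 = 400
s_4 = 40
t_4 = 248
p_5 = 308
q_5 = 144
p_6 = 128
q_6 = 72
p_7 = 404
q_7 = 92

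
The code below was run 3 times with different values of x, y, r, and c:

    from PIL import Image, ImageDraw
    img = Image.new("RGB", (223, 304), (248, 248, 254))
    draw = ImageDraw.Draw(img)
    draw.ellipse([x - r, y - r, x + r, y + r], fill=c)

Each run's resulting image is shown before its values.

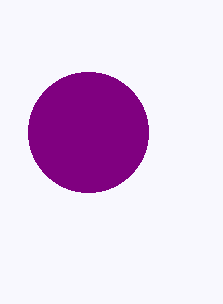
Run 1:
x = 88; y = 132; r = 60; c = 'purple'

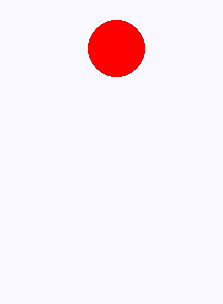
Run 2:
x = 116
y = 48
r = 28
c = 'red'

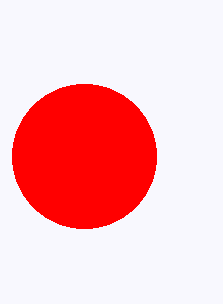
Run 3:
x = 84, y = 156, r = 72, c = 'red'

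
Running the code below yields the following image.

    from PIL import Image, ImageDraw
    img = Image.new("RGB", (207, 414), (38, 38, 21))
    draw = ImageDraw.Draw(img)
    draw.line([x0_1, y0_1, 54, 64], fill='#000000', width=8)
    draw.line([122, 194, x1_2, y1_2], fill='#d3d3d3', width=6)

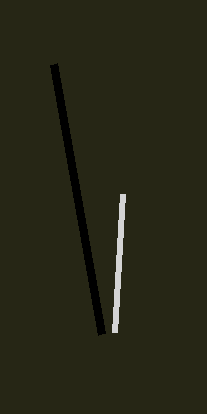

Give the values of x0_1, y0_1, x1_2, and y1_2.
x0_1 = 102; y0_1 = 334; x1_2 = 114; y1_2 = 332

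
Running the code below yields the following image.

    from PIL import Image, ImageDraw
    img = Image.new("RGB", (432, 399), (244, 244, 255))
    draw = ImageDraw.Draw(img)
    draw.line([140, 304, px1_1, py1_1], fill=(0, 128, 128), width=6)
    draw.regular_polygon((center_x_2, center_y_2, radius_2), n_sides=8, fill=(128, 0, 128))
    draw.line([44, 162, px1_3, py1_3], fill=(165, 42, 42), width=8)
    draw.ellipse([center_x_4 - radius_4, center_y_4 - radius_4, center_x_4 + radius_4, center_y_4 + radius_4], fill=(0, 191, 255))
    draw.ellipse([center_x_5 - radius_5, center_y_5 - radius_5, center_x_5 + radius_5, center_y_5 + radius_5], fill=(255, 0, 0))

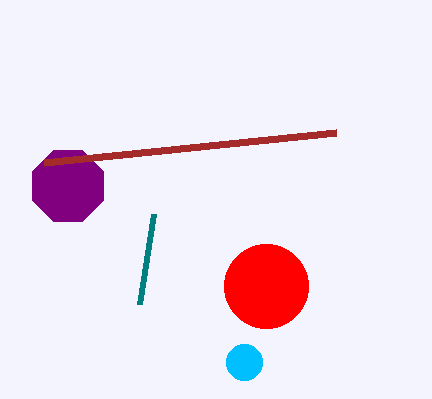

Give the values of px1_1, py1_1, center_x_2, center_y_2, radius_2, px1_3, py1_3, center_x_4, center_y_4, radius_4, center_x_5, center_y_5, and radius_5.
px1_1 = 154, py1_1 = 214, center_x_2 = 68, center_y_2 = 186, radius_2 = 38, px1_3 = 336, py1_3 = 132, center_x_4 = 244, center_y_4 = 362, radius_4 = 18, center_x_5 = 266, center_y_5 = 286, radius_5 = 42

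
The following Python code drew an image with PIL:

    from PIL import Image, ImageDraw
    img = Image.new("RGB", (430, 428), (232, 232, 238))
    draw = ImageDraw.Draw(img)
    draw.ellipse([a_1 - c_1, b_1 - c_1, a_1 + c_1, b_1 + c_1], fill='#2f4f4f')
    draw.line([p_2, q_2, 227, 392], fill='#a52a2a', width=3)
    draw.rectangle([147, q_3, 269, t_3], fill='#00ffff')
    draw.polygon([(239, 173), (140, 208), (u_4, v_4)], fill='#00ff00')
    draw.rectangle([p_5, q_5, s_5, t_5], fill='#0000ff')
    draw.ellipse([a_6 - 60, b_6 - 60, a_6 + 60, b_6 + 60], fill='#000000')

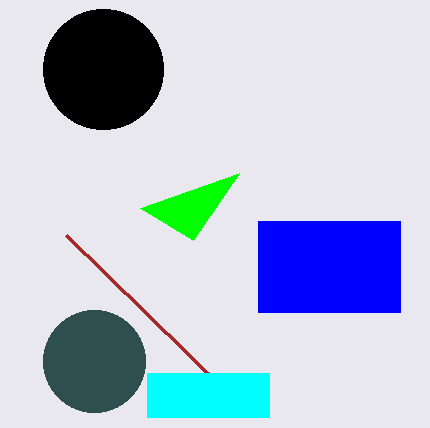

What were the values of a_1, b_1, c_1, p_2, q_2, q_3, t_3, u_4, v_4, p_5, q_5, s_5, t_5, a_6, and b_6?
a_1 = 94
b_1 = 361
c_1 = 51
p_2 = 66
q_2 = 235
q_3 = 373
t_3 = 417
u_4 = 193
v_4 = 240
p_5 = 258
q_5 = 221
s_5 = 400
t_5 = 312
a_6 = 103
b_6 = 69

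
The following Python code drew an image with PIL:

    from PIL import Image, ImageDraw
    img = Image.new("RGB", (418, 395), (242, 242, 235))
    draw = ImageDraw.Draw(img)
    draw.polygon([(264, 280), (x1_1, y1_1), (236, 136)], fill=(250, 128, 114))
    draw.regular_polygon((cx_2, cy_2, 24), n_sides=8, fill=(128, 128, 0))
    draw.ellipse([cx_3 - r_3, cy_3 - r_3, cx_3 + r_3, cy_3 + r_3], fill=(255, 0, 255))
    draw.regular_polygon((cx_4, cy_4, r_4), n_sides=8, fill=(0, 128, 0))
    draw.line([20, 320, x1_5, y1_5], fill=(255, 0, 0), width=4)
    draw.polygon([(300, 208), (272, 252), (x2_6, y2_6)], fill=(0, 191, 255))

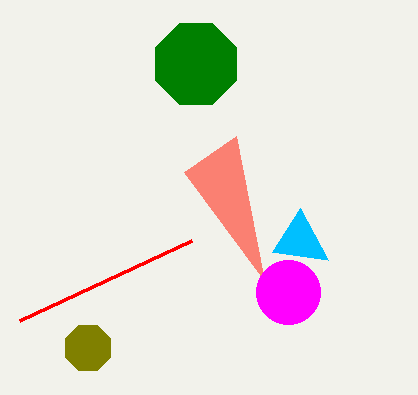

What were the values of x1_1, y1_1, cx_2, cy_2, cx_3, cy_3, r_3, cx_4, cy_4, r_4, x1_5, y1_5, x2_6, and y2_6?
x1_1 = 184
y1_1 = 172
cx_2 = 88
cy_2 = 348
cx_3 = 288
cy_3 = 292
r_3 = 32
cx_4 = 196
cy_4 = 64
r_4 = 44
x1_5 = 192
y1_5 = 240
x2_6 = 328
y2_6 = 260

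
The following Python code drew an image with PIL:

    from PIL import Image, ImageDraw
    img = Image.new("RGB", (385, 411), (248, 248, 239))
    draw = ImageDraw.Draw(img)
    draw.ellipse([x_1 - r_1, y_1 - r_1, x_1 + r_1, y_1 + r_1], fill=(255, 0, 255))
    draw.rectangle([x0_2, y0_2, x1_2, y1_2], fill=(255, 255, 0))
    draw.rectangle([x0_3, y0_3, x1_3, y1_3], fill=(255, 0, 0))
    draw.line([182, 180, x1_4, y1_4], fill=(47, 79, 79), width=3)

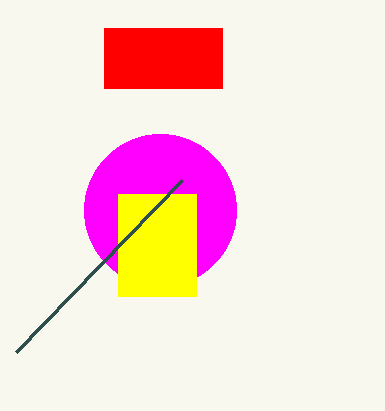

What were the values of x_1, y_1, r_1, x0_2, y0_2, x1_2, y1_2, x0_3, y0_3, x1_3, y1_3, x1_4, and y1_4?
x_1 = 160, y_1 = 210, r_1 = 76, x0_2 = 118, y0_2 = 194, x1_2 = 196, y1_2 = 296, x0_3 = 104, y0_3 = 28, x1_3 = 222, y1_3 = 88, x1_4 = 16, y1_4 = 352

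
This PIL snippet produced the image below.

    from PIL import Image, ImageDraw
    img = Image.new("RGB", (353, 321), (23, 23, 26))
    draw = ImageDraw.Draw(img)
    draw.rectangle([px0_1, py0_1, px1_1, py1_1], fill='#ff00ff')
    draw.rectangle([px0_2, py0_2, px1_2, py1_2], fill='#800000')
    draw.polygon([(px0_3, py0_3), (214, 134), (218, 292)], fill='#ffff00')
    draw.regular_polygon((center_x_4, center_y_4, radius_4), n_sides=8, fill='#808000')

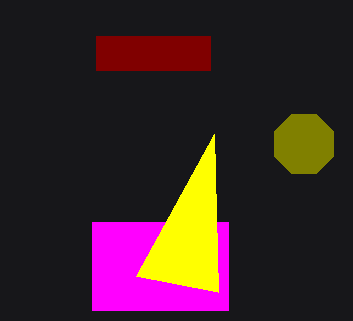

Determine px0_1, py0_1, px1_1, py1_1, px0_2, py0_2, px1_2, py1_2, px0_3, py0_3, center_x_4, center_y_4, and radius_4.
px0_1 = 92, py0_1 = 222, px1_1 = 228, py1_1 = 310, px0_2 = 96, py0_2 = 36, px1_2 = 210, py1_2 = 70, px0_3 = 136, py0_3 = 276, center_x_4 = 304, center_y_4 = 144, radius_4 = 32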